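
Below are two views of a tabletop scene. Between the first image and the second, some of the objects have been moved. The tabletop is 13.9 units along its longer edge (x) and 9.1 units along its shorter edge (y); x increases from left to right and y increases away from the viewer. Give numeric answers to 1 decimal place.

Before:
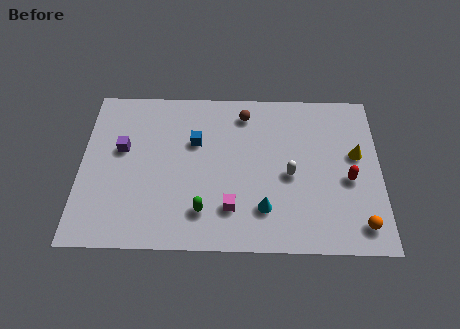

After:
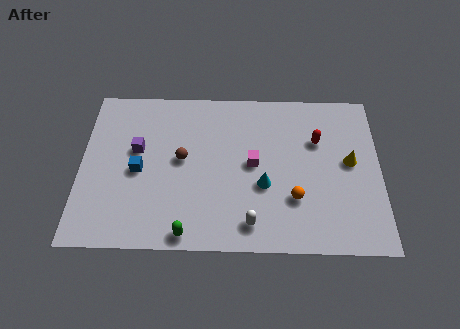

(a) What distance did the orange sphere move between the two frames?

3.3

The orange sphere was near (12.9, 1.4) before and (9.9, 2.8) after, so it travelled √(3.0² + 1.4²) ≈ 3.3 units.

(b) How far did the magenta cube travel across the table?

2.7

From (7.0, 2.2) to (8.0, 4.7), the magenta cube covered √(1.0² + 2.5²) ≈ 2.7 units.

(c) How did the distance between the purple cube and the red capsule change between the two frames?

-2.2

Before: roughly 10.6 units apart; after: 8.4. That's 2.2 units closer together.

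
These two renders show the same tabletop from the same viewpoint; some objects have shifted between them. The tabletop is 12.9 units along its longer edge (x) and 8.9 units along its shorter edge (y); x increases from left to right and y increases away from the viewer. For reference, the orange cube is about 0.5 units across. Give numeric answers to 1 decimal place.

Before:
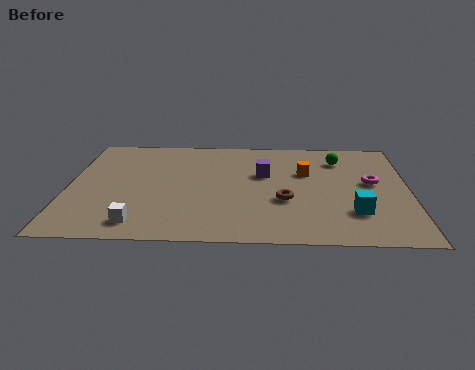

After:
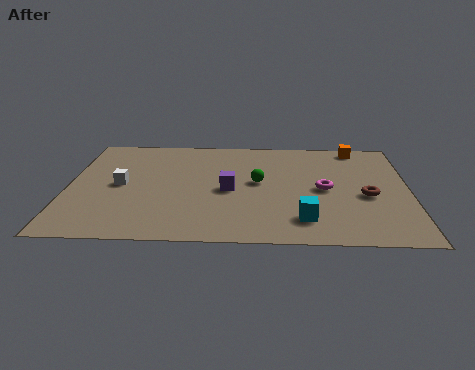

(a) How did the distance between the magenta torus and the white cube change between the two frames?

-1.7

Before: roughly 9.4 units apart; after: 7.7. That's 1.7 units closer together.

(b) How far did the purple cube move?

1.9

The purple cube moved from about (7.4, 5.5) to (6.1, 4.1), a distance of √(1.3² + 1.4²) ≈ 1.9.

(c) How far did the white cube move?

3.2

The white cube was near (2.8, 1.3) before and (2.0, 4.4) after, so it travelled √(0.8² + 3.1²) ≈ 3.2 units.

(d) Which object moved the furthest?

the green sphere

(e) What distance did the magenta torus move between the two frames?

1.9

The magenta torus was near (11.5, 4.9) before and (9.7, 4.3) after, so it travelled √(1.8² + 0.6²) ≈ 1.9 units.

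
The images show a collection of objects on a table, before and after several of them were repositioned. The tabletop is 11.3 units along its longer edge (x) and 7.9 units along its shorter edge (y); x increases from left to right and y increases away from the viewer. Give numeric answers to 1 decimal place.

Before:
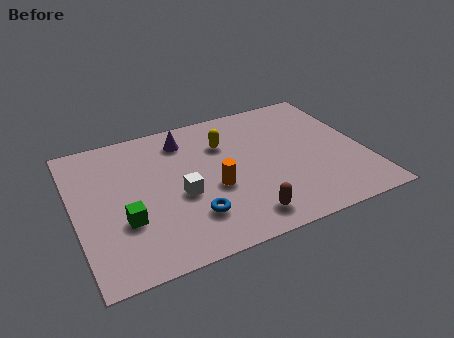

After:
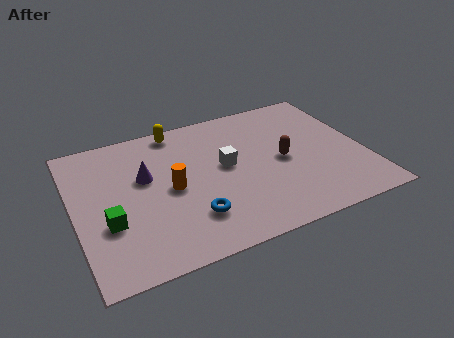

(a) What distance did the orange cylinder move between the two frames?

1.7

The orange cylinder was near (5.3, 3.2) before and (3.7, 3.8) after, so it travelled √(1.6² + 0.6²) ≈ 1.7 units.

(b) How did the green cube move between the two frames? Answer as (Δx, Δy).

(-0.6, 0.1)

From the two frames, the green cube sits at roughly (1.8, 2.7) before and (1.2, 2.8) after.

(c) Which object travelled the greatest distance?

the brown capsule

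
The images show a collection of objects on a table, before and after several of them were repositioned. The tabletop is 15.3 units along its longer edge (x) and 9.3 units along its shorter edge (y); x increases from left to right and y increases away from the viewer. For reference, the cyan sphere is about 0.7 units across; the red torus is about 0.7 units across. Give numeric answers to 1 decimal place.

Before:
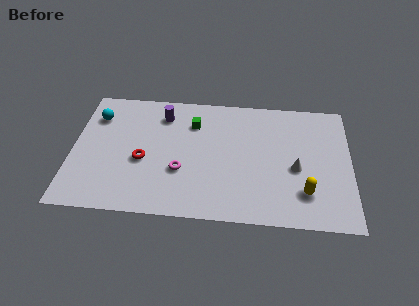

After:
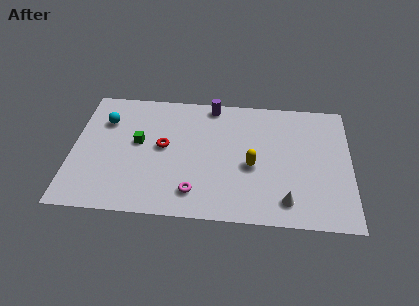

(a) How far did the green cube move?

3.4

From (6.6, 6.9) to (3.6, 5.2), the green cube covered √(3.0² + 1.7²) ≈ 3.4 units.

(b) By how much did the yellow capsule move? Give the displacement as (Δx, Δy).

(-2.9, 1.7)

From the two frames, the yellow capsule sits at roughly (12.8, 2.3) before and (9.9, 4.0) after.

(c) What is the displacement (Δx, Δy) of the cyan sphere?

(0.5, -0.3)

The cyan sphere started near (1.2, 7.0) and ended near (1.7, 6.7).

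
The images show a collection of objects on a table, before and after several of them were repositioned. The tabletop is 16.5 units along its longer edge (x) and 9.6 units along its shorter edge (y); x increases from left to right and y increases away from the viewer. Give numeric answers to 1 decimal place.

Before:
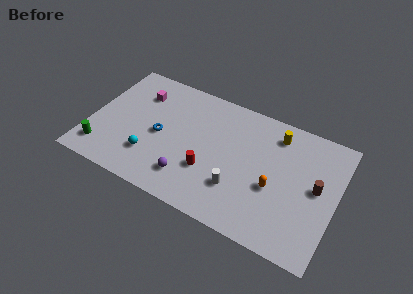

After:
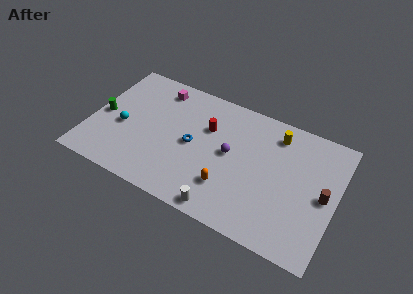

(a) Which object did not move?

the yellow cylinder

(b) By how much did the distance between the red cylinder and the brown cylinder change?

+0.9

Before: roughly 7.3 units apart; after: 8.2. That's 0.9 units further apart.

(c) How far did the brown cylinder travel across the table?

0.6

The brown cylinder was near (15.2, 5.1) before and (15.7, 4.7) after, so it travelled √(0.5² + 0.4²) ≈ 0.6 units.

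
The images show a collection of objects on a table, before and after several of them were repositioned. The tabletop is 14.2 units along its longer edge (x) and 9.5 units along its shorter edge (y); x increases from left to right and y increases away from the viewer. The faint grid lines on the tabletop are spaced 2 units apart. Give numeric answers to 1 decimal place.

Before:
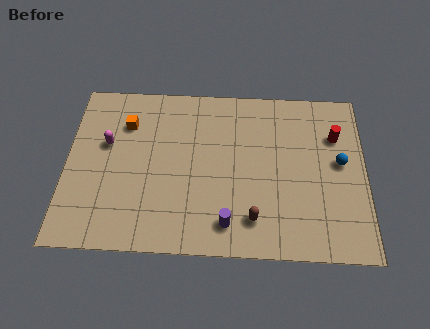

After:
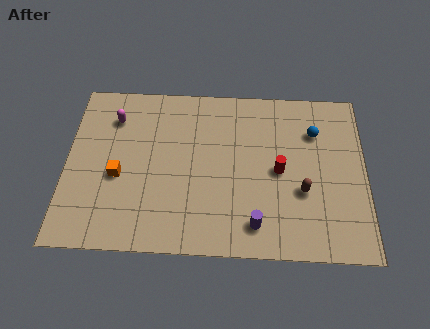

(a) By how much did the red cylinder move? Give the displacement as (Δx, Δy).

(-2.7, -2.1)

The red cylinder started near (12.8, 6.7) and ended near (10.1, 4.6).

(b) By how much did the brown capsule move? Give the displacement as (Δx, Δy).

(2.3, 1.6)

From the two frames, the brown capsule sits at roughly (8.9, 1.9) before and (11.2, 3.5) after.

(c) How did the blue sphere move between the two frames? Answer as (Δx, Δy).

(-1.2, 1.7)

From the two frames, the blue sphere sits at roughly (13.0, 5.2) before and (11.8, 6.9) after.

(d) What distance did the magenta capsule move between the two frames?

1.5

The magenta capsule moved from about (1.9, 5.8) to (2.2, 7.3), a distance of √(0.3² + 1.5²) ≈ 1.5.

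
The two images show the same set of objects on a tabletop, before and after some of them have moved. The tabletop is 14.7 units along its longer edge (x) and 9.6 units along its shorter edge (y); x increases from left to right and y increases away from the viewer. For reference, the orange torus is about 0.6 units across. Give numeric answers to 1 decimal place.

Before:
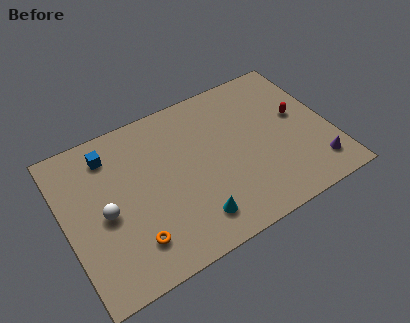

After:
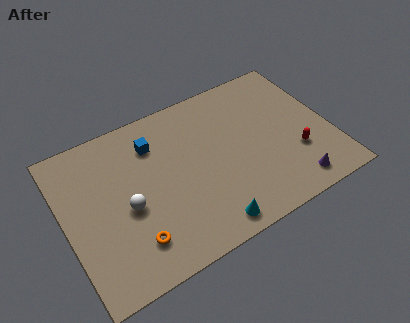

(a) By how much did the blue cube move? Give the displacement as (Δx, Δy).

(2.4, -0.5)

From the two frames, the blue cube sits at roughly (2.8, 7.8) before and (5.2, 7.3) after.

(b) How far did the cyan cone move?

1.0

The cyan cone moved from about (6.6, 1.8) to (7.3, 1.1), a distance of √(0.7² + 0.7²) ≈ 1.0.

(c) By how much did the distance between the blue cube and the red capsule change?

-2.1

Before: roughly 10.6 units apart; after: 8.5. That's 2.1 units closer together.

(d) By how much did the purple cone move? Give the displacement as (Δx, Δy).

(-1.4, -0.5)

The purple cone started near (13.5, 1.8) and ended near (12.1, 1.3).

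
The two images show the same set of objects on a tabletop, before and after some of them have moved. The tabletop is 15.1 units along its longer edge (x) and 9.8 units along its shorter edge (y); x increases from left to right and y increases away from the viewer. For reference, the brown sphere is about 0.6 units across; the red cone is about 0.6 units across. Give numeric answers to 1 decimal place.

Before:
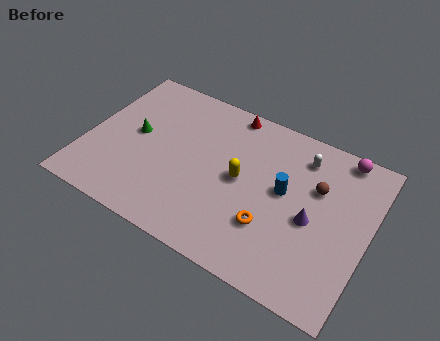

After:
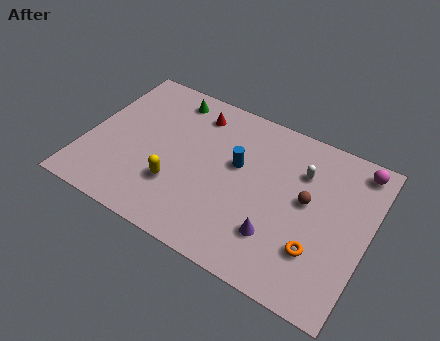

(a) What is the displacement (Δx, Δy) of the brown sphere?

(-0.4, -1.0)

The brown sphere started near (12.2, 6.4) and ended near (11.8, 5.4).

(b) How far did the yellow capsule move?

3.8

From (8.3, 5.0) to (5.1, 3.0), the yellow capsule covered √(3.2² + 2.0²) ≈ 3.8 units.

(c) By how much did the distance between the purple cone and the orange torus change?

-0.3

They were about 2.4 units apart before and 2.1 after — 0.3 units closer together.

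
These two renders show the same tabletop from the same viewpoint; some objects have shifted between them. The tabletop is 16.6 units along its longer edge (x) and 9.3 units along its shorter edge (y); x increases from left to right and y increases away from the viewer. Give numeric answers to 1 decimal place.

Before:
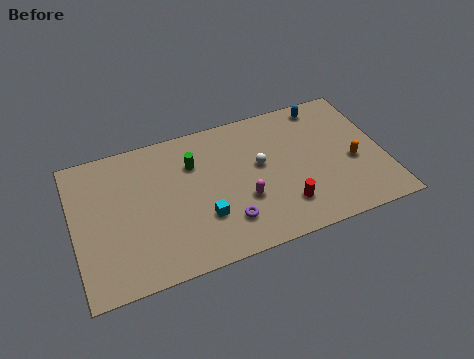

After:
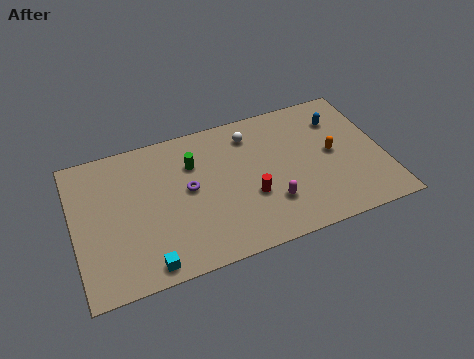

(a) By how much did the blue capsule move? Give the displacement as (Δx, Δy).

(0.7, -1.2)

The blue capsule was at about (13.8, 8.2) and moved to about (14.5, 7.0).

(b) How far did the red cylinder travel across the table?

2.1

From (11.0, 2.2) to (9.3, 3.4), the red cylinder covered √(1.7² + 1.2²) ≈ 2.1 units.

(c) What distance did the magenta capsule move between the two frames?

1.6

The magenta capsule moved from about (8.9, 3.3) to (10.3, 2.6), a distance of √(1.4² + 0.7²) ≈ 1.6.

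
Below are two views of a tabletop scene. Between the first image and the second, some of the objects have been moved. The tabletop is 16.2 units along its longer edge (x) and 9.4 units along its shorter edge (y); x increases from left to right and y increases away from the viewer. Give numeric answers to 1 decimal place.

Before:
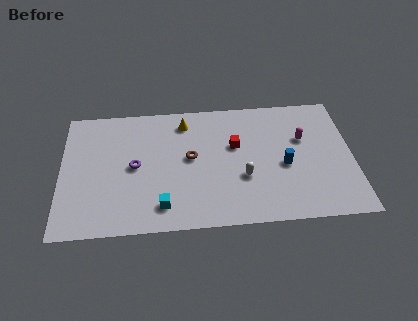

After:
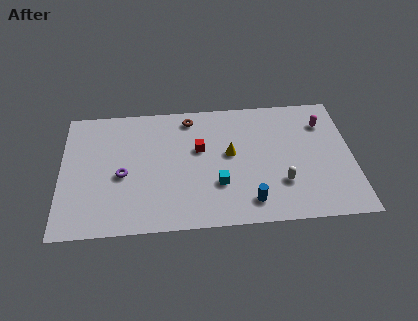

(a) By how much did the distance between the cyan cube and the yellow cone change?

-3.9

Before: roughly 6.2 units apart; after: 2.3. That's 3.9 units closer together.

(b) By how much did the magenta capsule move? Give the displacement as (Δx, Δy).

(1.2, 1.1)

The magenta capsule started near (13.5, 6.0) and ended near (14.7, 7.1).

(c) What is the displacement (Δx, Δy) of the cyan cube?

(3.1, 1.3)

From the two frames, the cyan cube sits at roughly (5.6, 1.7) before and (8.7, 3.0) after.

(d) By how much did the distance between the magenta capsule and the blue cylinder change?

+4.8

The distance was about 2.2 in the first image and 7.0 in the second, so they moved 4.8 units further apart.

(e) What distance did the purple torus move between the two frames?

0.9

The purple torus moved from about (4.1, 4.7) to (3.4, 4.1), a distance of √(0.7² + 0.6²) ≈ 0.9.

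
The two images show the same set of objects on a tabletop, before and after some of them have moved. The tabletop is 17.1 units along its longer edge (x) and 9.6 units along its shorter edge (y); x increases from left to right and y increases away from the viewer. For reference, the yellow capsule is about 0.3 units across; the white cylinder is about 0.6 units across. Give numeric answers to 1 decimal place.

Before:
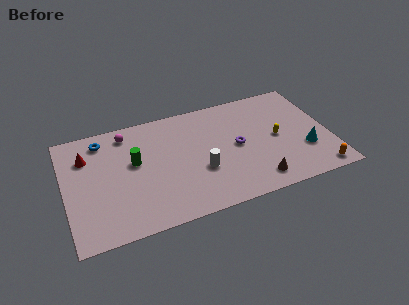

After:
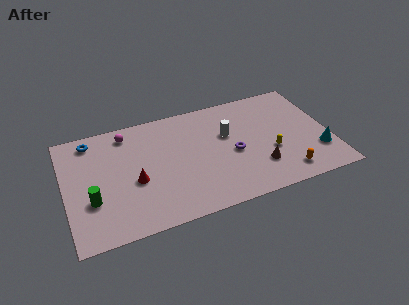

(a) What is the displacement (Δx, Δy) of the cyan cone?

(0.8, -0.4)

The cyan cone started near (15.4, 3.1) and ended near (16.2, 2.7).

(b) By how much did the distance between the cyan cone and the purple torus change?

+1.0

The distance was about 4.6 in the first image and 5.6 in the second, so they moved 1.0 units further apart.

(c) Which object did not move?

the magenta sphere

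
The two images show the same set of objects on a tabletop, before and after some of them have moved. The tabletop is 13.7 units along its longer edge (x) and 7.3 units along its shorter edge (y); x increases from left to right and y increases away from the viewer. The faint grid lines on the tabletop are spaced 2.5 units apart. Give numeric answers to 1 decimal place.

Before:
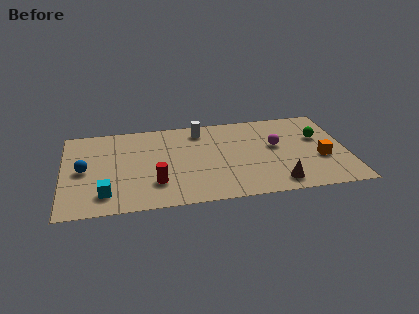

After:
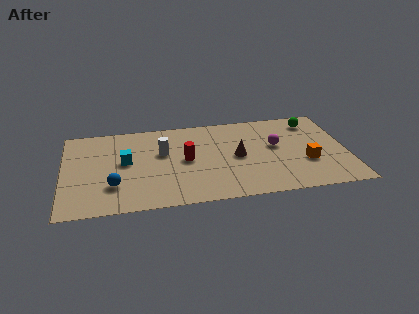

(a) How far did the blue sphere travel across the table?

2.1

The blue sphere moved from about (1.0, 3.6) to (2.4, 2.1), a distance of √(1.4² + 1.5²) ≈ 2.1.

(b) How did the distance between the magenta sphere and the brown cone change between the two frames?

-1.1

They were about 3.1 units apart before and 2.0 after — 1.1 units closer together.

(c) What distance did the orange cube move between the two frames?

0.7

From (12.4, 2.8) to (11.7, 2.6), the orange cube covered √(0.7² + 0.2²) ≈ 0.7 units.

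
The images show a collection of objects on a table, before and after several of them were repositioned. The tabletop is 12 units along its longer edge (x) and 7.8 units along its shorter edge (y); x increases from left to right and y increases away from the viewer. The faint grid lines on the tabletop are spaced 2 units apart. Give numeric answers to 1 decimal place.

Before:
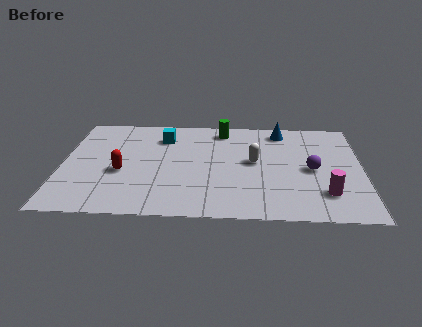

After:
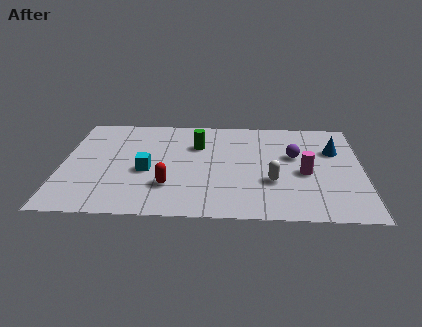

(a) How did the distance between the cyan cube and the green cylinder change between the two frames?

+0.4

They were about 2.5 units apart before and 2.9 after — 0.4 units further apart.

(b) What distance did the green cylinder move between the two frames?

1.6

From (6.4, 6.7) to (5.4, 5.4), the green cylinder covered √(1.0² + 1.3²) ≈ 1.6 units.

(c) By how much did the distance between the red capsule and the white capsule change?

-1.3

The distance was about 5.4 in the first image and 4.1 in the second, so they moved 1.3 units closer together.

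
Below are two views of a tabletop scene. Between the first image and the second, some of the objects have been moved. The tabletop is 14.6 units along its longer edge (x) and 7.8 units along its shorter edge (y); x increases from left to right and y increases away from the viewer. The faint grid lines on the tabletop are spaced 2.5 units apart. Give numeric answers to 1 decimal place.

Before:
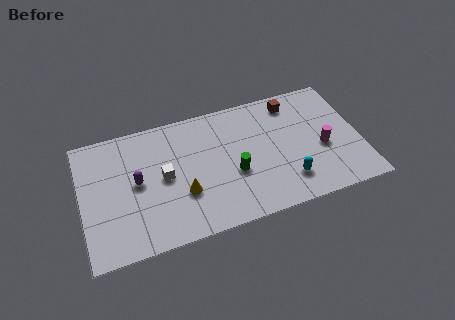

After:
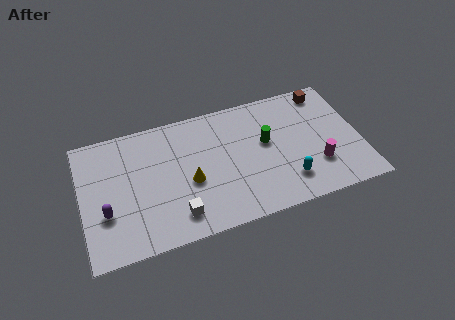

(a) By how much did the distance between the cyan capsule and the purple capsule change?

+1.4

They were about 8.0 units apart before and 9.4 after — 1.4 units further apart.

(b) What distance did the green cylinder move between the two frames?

2.3

The green cylinder moved from about (7.9, 3.1) to (9.7, 4.5), a distance of √(1.8² + 1.4²) ≈ 2.3.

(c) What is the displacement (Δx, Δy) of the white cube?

(0.5, -2.5)

The white cube was at about (4.3, 4.0) and moved to about (4.8, 1.5).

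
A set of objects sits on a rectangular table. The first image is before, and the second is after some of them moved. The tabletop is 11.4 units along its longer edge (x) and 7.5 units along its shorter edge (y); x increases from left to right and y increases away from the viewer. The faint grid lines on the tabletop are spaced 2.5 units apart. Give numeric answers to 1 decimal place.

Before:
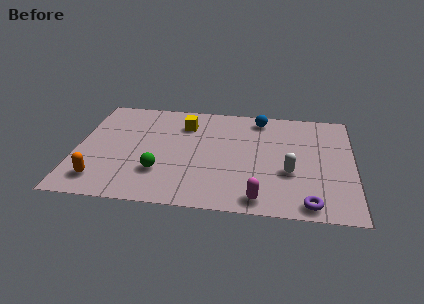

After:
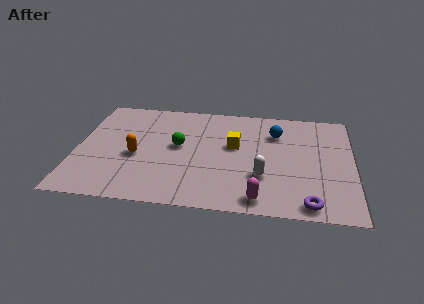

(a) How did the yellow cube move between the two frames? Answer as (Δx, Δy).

(2.1, -1.3)

The yellow cube was at about (4.4, 5.7) and moved to about (6.5, 4.4).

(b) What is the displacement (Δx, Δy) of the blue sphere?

(0.7, -1.0)

From the two frames, the blue sphere sits at roughly (7.5, 6.5) before and (8.2, 5.5) after.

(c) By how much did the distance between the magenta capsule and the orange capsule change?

-0.9

They were about 6.5 units apart before and 5.6 after — 0.9 units closer together.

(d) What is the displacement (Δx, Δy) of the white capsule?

(-1.1, -0.4)

The white capsule started near (8.8, 2.8) and ended near (7.7, 2.4).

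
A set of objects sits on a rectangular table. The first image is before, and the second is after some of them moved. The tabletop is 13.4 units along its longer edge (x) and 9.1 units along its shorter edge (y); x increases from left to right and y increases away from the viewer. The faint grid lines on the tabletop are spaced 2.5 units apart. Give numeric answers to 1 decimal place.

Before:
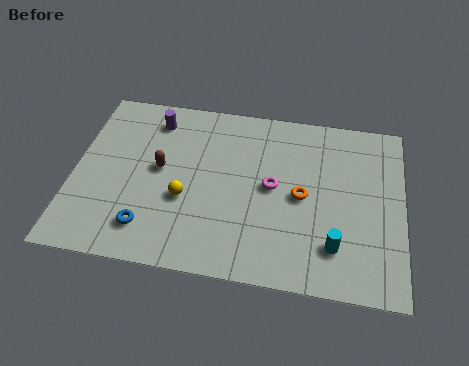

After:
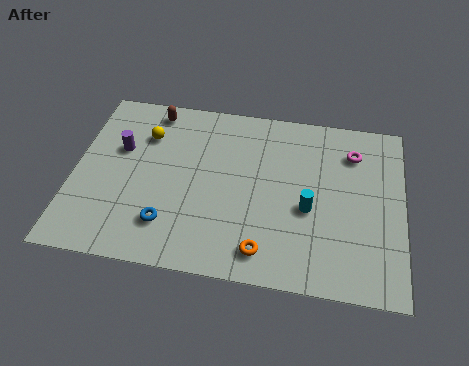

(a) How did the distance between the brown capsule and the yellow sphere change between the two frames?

-0.4

They were about 1.8 units apart before and 1.4 after — 0.4 units closer together.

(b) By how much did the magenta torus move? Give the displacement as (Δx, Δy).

(3.2, 2.3)

The magenta torus was at about (8.1, 4.7) and moved to about (11.3, 7.0).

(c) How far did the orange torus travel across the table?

3.3

From (9.3, 4.4) to (7.9, 1.4), the orange torus covered √(1.4² + 3.0²) ≈ 3.3 units.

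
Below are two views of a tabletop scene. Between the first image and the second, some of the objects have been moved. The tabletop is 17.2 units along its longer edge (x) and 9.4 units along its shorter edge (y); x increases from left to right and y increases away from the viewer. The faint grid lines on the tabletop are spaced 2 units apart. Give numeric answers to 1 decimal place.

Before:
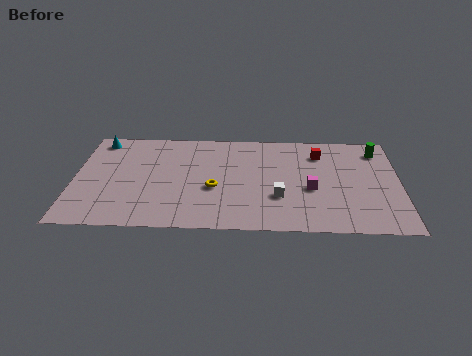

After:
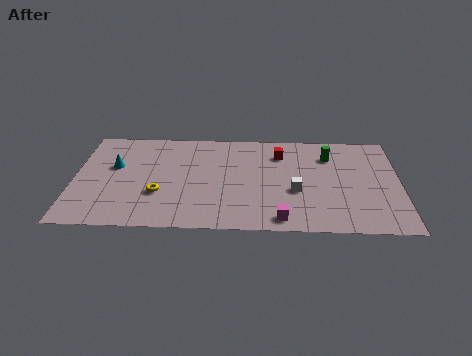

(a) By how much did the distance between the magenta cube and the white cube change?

+0.8

The distance was about 1.9 in the first image and 2.7 in the second, so they moved 0.8 units further apart.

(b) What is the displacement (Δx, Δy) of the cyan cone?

(0.9, -2.5)

The cyan cone was at about (1.2, 8.2) and moved to about (2.1, 5.7).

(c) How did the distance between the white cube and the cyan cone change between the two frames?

-1.1

Before: roughly 10.9 units apart; after: 9.8. That's 1.1 units closer together.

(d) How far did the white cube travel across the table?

1.1

From (10.8, 3.1) to (11.7, 3.7), the white cube covered √(0.9² + 0.6²) ≈ 1.1 units.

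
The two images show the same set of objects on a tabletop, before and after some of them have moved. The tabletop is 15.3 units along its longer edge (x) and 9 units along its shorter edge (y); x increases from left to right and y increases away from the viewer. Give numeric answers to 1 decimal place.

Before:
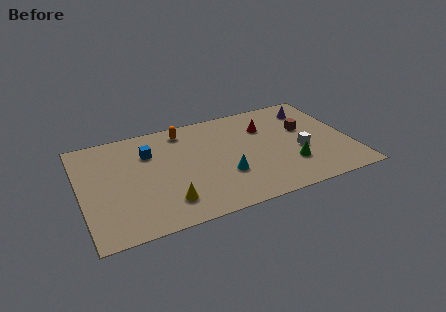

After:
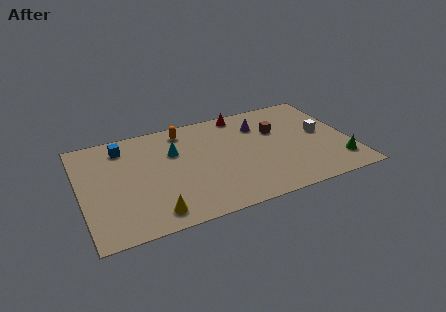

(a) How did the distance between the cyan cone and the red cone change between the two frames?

+0.3

Before: roughly 4.3 units apart; after: 4.6. That's 0.3 units further apart.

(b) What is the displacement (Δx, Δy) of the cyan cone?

(-2.6, 3.0)

The cyan cone started near (8.0, 3.0) and ended near (5.4, 6.0).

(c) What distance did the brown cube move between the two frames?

1.6

The brown cube moved from about (12.9, 5.5) to (11.3, 5.9), a distance of √(1.6² + 0.4²) ≈ 1.6.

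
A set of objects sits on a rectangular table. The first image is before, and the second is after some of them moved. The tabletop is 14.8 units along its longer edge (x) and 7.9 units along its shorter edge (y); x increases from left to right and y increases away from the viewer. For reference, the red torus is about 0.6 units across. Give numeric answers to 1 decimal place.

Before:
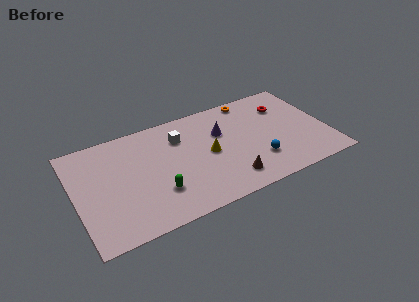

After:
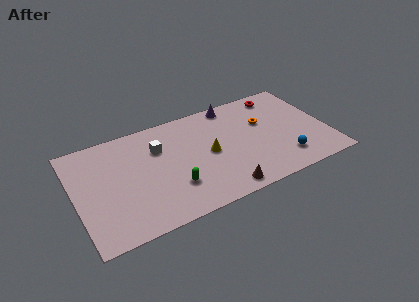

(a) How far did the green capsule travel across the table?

0.9

The green capsule was near (4.6, 2.3) before and (5.5, 2.3) after, so it travelled √(0.9² + 0.0²) ≈ 0.9 units.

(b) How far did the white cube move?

1.3

The white cube was near (6.3, 5.8) before and (5.0, 5.5) after, so it travelled √(1.3² + 0.3²) ≈ 1.3 units.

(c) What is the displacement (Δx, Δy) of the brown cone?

(-0.5, -0.6)

From the two frames, the brown cone sits at roughly (8.7, 1.5) before and (8.2, 0.9) after.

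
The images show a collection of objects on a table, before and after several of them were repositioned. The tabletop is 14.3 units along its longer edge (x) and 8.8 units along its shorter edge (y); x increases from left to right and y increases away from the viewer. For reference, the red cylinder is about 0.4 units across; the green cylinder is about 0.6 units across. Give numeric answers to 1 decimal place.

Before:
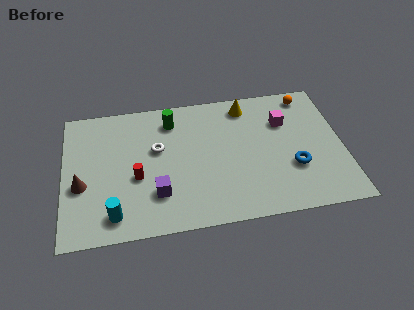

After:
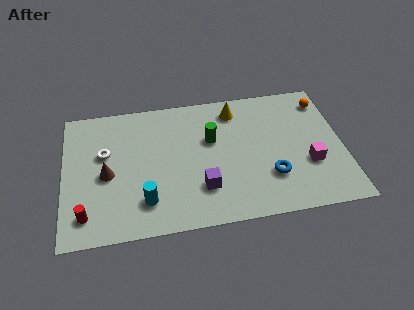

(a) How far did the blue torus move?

1.3

The blue torus moved from about (11.7, 3.0) to (10.5, 2.6), a distance of √(1.2² + 0.4²) ≈ 1.3.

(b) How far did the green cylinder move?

2.6

From (5.6, 7.1) to (7.6, 5.5), the green cylinder covered √(2.0² + 1.6²) ≈ 2.6 units.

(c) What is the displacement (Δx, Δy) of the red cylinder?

(-2.6, -2.0)

The red cylinder was at about (3.7, 3.6) and moved to about (1.1, 1.6).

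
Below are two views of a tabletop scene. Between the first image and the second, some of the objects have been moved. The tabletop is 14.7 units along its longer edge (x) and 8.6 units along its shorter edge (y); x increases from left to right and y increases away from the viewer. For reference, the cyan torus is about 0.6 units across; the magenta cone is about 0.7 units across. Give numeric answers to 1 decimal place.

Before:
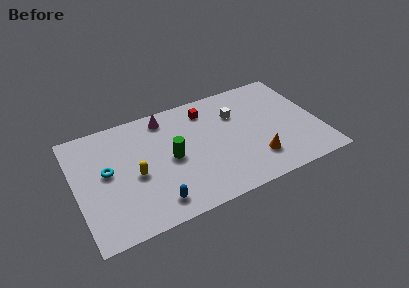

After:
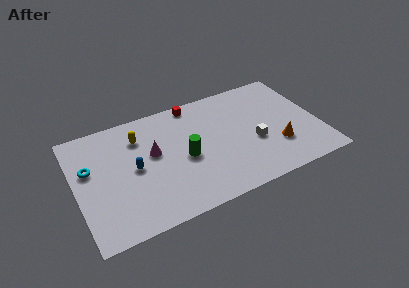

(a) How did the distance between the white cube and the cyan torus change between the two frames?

+1.9

Before: roughly 8.1 units apart; after: 10.0. That's 1.9 units further apart.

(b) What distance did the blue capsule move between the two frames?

3.0

The blue capsule was near (4.4, 1.4) before and (3.5, 4.3) after, so it travelled √(0.9² + 2.9²) ≈ 3.0 units.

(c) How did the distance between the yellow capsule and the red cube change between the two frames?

-2.0

They were about 5.7 units apart before and 3.7 after — 2.0 units closer together.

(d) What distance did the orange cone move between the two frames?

1.5

The orange cone moved from about (10.6, 2.1) to (12.0, 2.6), a distance of √(1.4² + 0.5²) ≈ 1.5.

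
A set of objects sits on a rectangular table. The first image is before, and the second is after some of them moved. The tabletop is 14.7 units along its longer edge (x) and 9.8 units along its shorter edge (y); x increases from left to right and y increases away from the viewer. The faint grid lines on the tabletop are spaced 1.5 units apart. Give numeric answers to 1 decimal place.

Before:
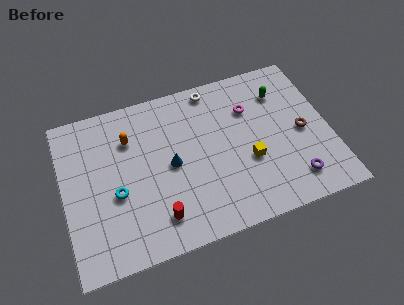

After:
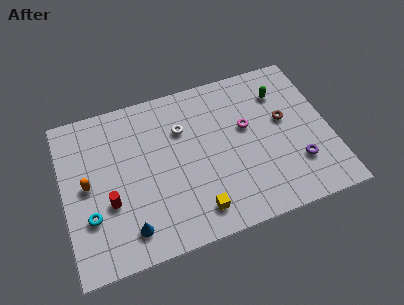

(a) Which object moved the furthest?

the blue cone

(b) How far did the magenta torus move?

1.1

From (10.5, 6.9) to (10.2, 5.8), the magenta torus covered √(0.3² + 1.1²) ≈ 1.1 units.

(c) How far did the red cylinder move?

3.0

The red cylinder was near (4.9, 1.9) before and (2.4, 3.6) after, so it travelled √(2.5² + 1.7²) ≈ 3.0 units.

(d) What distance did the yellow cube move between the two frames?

3.7

From (10.1, 3.7) to (7.0, 1.6), the yellow cube covered √(3.1² + 2.1²) ≈ 3.7 units.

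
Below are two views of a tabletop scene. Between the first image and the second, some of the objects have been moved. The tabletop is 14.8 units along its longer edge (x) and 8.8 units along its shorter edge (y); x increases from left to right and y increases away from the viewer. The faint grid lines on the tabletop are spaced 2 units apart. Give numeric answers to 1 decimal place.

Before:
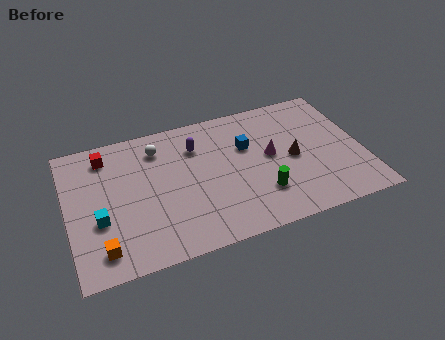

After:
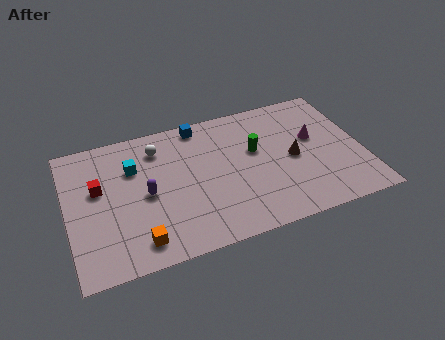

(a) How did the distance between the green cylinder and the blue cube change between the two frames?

+0.4

The distance was about 3.3 in the first image and 3.7 in the second, so they moved 0.4 units further apart.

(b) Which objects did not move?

the brown cone and the white sphere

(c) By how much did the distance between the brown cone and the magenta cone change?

+0.4

They were about 1.2 units apart before and 1.6 after — 0.4 units further apart.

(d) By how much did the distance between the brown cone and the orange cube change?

-1.7

They were about 10.2 units apart before and 8.5 after — 1.7 units closer together.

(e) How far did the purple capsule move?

3.5

The purple capsule moved from about (6.6, 6.5) to (3.9, 4.2), a distance of √(2.7² + 2.3²) ≈ 3.5.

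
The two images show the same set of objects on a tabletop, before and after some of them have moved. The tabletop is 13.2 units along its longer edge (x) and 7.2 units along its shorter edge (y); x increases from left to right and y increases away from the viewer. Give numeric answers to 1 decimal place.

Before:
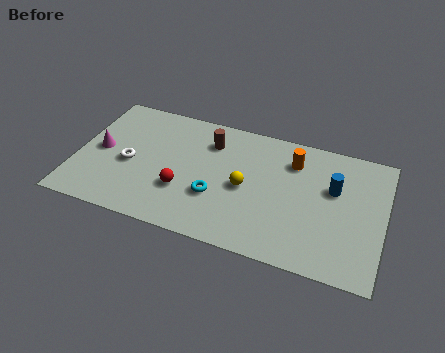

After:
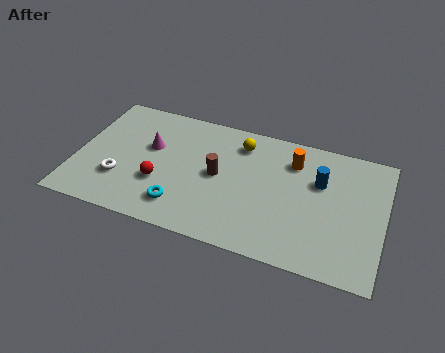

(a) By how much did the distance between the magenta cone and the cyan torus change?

-1.9

The distance was about 5.2 in the first image and 3.3 in the second, so they moved 1.9 units closer together.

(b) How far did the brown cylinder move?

1.9

The brown cylinder was near (5.6, 5.5) before and (6.1, 3.7) after, so it travelled √(0.5² + 1.8²) ≈ 1.9 units.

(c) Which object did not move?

the orange cylinder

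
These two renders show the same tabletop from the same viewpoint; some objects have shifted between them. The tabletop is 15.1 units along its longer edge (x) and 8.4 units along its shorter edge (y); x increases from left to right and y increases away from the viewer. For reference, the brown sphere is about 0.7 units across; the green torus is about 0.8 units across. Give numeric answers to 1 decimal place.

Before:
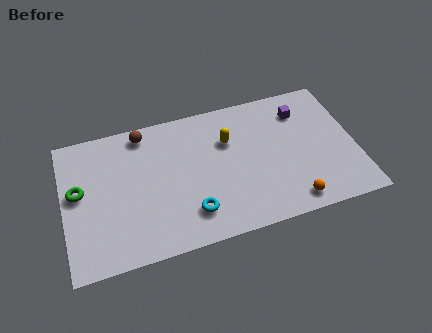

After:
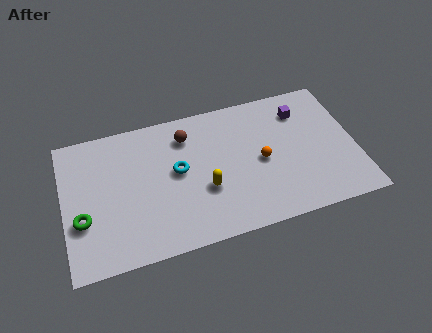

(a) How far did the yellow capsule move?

3.0

The yellow capsule was near (8.6, 5.7) before and (7.2, 3.1) after, so it travelled √(1.4² + 2.6²) ≈ 3.0 units.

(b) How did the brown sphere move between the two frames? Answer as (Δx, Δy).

(2.2, -0.8)

The brown sphere started near (4.3, 7.4) and ended near (6.5, 6.6).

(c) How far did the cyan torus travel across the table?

2.7

The cyan torus moved from about (6.4, 1.9) to (5.9, 4.6), a distance of √(0.5² + 2.7²) ≈ 2.7.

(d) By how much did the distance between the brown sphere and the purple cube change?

-2.2

They were about 8.2 units apart before and 6.0 after — 2.2 units closer together.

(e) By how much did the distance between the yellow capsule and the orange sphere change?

-2.3

They were about 5.4 units apart before and 3.1 after — 2.3 units closer together.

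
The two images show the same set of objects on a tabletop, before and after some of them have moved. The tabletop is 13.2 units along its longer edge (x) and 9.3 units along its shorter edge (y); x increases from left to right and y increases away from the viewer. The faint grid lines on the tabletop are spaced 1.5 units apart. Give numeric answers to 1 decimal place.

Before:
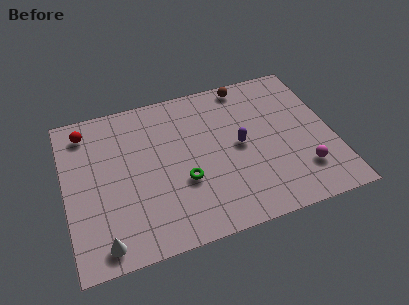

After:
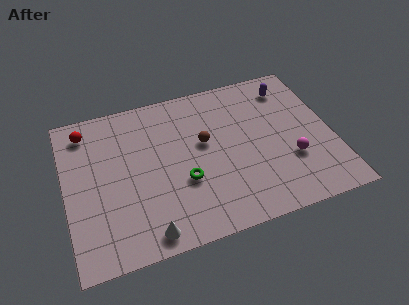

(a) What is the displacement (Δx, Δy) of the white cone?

(2.1, -0.1)

The white cone was at about (1.6, 1.1) and moved to about (3.7, 1.0).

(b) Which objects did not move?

the red sphere and the green torus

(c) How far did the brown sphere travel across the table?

3.8

From (9.3, 8.4) to (6.9, 5.4), the brown sphere covered √(2.4² + 3.0²) ≈ 3.8 units.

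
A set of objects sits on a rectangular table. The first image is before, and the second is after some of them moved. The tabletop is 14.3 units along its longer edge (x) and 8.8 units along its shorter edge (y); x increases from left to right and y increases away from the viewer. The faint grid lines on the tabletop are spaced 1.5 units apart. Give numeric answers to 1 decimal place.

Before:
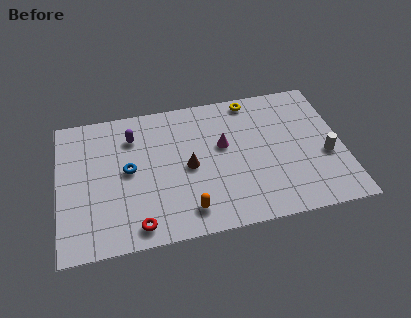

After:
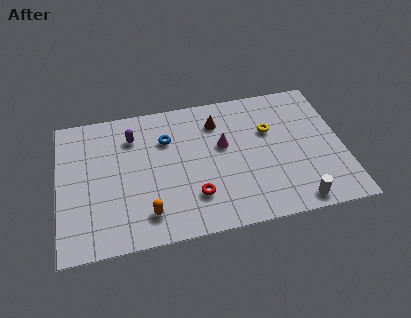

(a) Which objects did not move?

the magenta cone and the purple capsule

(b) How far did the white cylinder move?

3.1

The white cylinder was near (13.4, 3.5) before and (11.7, 0.9) after, so it travelled √(1.7² + 2.6²) ≈ 3.1 units.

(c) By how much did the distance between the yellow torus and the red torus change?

-3.9

The distance was about 9.1 in the first image and 5.2 in the second, so they moved 3.9 units closer together.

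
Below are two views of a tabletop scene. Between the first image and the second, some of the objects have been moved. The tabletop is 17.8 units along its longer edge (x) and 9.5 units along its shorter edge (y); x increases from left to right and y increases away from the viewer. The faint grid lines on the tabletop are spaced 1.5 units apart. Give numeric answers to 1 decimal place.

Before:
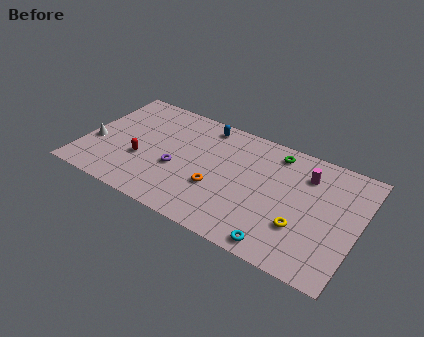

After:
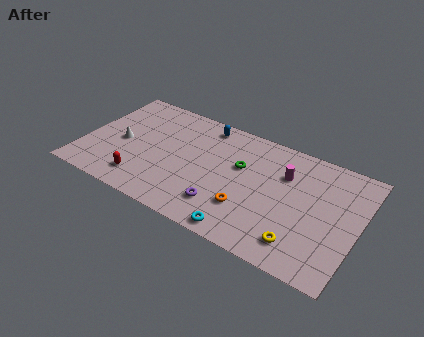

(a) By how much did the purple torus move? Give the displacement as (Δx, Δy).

(3.3, -1.6)

The purple torus started near (6.2, 3.8) and ended near (9.5, 2.2).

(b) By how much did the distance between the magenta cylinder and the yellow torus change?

+0.9

Before: roughly 4.2 units apart; after: 5.1. That's 0.9 units further apart.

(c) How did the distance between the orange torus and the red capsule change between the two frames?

+1.9

Before: roughly 5.0 units apart; after: 6.9. That's 1.9 units further apart.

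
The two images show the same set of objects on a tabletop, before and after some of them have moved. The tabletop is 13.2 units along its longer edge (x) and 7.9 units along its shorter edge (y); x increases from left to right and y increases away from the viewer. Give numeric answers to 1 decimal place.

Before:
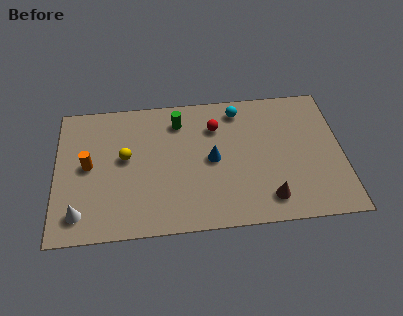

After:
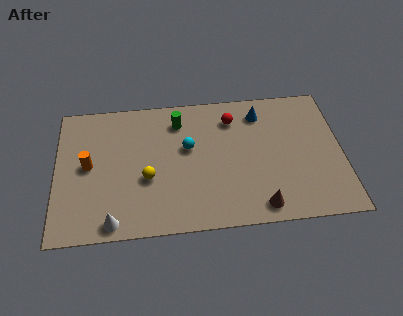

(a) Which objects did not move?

the orange cylinder and the green cylinder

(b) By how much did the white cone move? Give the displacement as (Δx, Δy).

(1.5, -0.6)

From the two frames, the white cone sits at roughly (1.1, 1.4) before and (2.6, 0.8) after.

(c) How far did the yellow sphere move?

1.6

The yellow sphere was near (3.2, 4.4) before and (4.2, 3.1) after, so it travelled √(1.0² + 1.3²) ≈ 1.6 units.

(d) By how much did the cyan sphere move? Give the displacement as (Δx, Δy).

(-2.4, -2.0)

The cyan sphere started near (8.5, 6.7) and ended near (6.1, 4.7).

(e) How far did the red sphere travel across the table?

0.9

The red sphere moved from about (7.4, 5.8) to (8.2, 6.2), a distance of √(0.8² + 0.4²) ≈ 0.9.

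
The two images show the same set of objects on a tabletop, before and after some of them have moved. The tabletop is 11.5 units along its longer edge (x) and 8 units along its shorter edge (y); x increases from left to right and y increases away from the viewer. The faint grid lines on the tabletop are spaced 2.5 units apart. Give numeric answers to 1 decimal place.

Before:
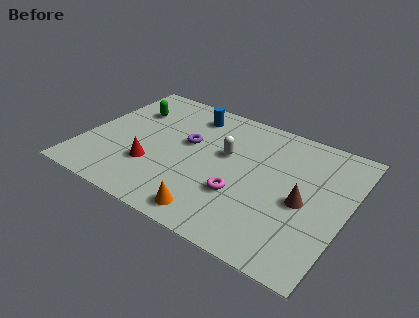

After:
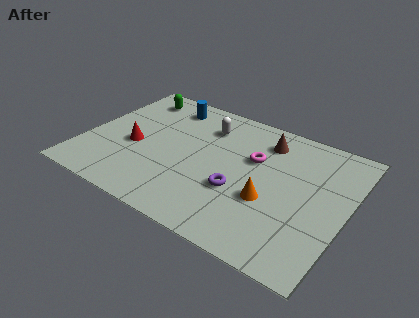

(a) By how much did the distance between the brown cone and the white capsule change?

-1.2

They were about 3.8 units apart before and 2.6 after — 1.2 units closer together.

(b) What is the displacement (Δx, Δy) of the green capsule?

(0.0, 1.0)

From the two frames, the green capsule sits at roughly (1.6, 5.7) before and (1.6, 6.7) after.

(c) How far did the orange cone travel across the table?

2.9

From (6.2, 1.0) to (8.3, 3.0), the orange cone covered √(2.1² + 2.0²) ≈ 2.9 units.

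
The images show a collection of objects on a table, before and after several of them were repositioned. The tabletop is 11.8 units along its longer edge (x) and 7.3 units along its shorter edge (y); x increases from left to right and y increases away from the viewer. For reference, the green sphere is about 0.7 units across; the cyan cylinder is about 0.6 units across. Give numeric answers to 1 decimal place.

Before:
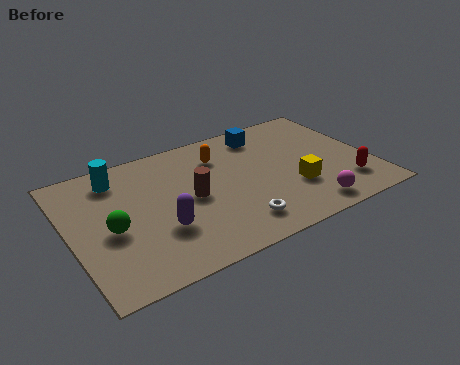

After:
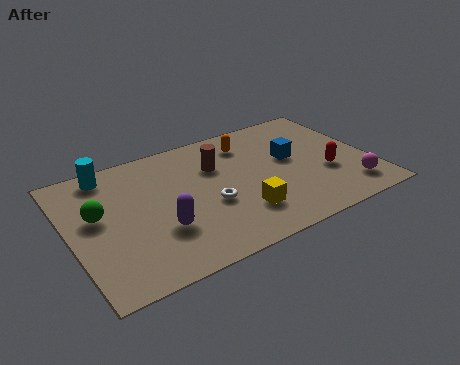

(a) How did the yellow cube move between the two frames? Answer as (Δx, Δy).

(-2.2, -0.5)

The yellow cube was at about (8.6, 2.4) and moved to about (6.4, 1.9).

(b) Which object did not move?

the purple capsule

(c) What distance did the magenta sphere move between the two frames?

1.8

The magenta sphere was near (8.9, 1.0) before and (10.7, 1.4) after, so it travelled √(1.8² + 0.4²) ≈ 1.8 units.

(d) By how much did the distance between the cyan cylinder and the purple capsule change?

+0.5

The distance was about 3.8 in the first image and 4.3 in the second, so they moved 0.5 units further apart.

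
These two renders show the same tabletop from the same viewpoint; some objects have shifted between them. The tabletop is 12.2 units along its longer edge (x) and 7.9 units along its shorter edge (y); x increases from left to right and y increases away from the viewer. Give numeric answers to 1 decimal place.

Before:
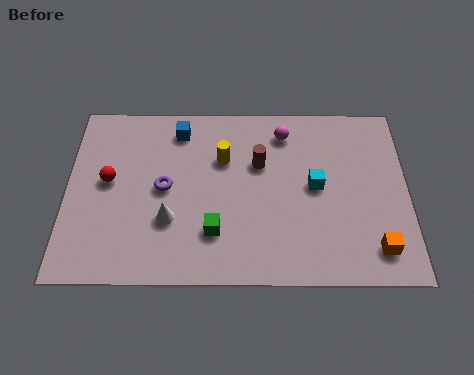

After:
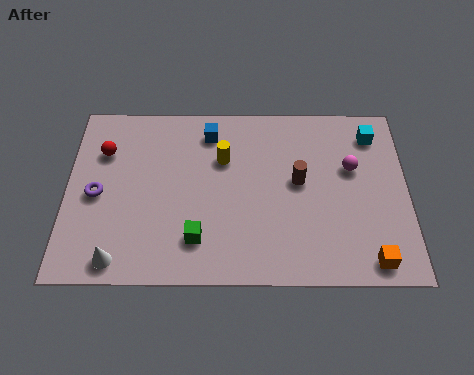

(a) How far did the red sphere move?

1.3

The red sphere was near (1.5, 4.3) before and (1.3, 5.6) after, so it travelled √(0.2² + 1.3²) ≈ 1.3 units.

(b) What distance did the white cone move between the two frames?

2.5

The white cone moved from about (3.7, 2.6) to (1.9, 0.9), a distance of √(1.8² + 1.7²) ≈ 2.5.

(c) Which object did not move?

the yellow cylinder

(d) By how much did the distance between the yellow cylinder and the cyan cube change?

+2.0

They were about 3.5 units apart before and 5.5 after — 2.0 units further apart.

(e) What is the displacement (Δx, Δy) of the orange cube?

(-0.2, -0.5)

The orange cube was at about (11.0, 1.4) and moved to about (10.8, 0.9).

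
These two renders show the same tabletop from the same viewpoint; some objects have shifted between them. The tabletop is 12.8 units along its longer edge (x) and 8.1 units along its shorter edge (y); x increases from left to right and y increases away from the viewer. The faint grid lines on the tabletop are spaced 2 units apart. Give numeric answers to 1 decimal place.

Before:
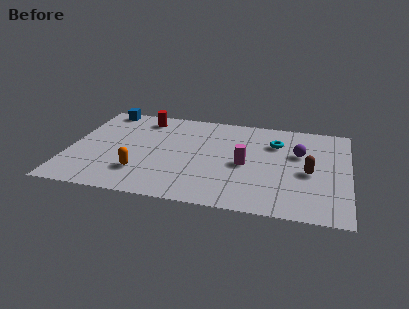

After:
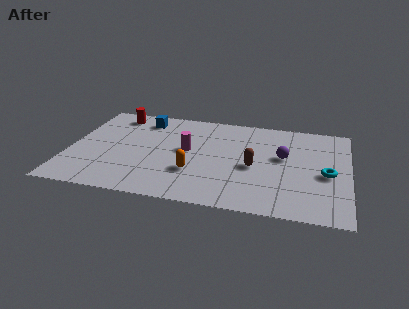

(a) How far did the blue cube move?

2.0

The blue cube moved from about (1.3, 7.3) to (3.2, 6.7), a distance of √(1.9² + 0.6²) ≈ 2.0.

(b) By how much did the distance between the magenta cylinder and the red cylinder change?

-1.5

Before: roughly 5.8 units apart; after: 4.3. That's 1.5 units closer together.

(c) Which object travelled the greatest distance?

the cyan torus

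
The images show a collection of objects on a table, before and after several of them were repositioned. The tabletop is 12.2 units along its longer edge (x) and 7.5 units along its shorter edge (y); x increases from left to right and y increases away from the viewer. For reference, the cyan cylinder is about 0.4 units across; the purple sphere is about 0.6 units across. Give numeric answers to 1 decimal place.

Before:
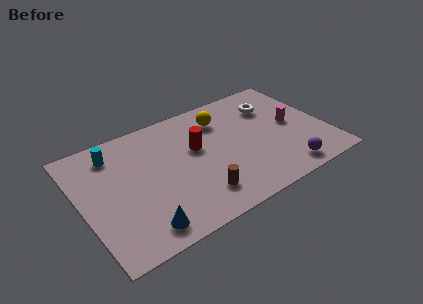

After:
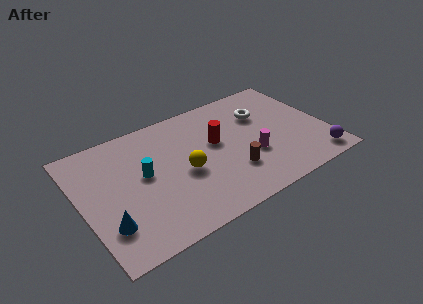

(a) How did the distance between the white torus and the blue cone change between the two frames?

+0.3

Before: roughly 8.6 units apart; after: 8.9. That's 0.3 units further apart.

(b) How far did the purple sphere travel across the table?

1.6

From (9.7, 1.0) to (11.3, 1.0), the purple sphere covered √(1.6² + 0.0²) ≈ 1.6 units.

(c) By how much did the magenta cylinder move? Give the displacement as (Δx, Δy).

(-2.3, -1.1)

From the two frames, the magenta cylinder sits at roughly (10.6, 3.8) before and (8.3, 2.7) after.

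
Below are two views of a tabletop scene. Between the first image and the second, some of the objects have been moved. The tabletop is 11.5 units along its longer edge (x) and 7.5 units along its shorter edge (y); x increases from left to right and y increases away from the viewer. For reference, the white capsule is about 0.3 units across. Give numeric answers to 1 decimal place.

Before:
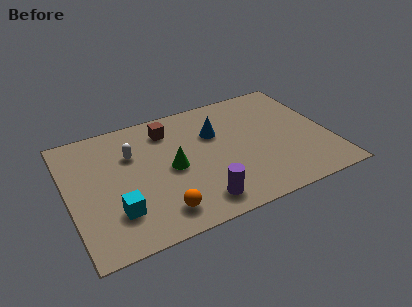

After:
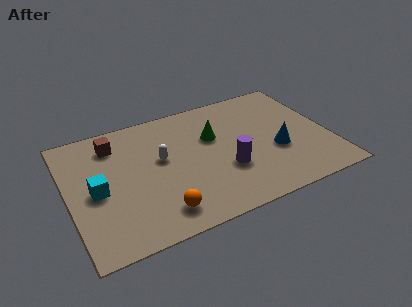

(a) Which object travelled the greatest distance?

the blue cone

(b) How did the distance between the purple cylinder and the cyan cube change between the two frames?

+2.1

They were about 3.6 units apart before and 5.7 after — 2.1 units further apart.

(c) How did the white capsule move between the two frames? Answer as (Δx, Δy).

(1.2, -0.8)

The white capsule started near (2.9, 5.1) and ended near (4.1, 4.3).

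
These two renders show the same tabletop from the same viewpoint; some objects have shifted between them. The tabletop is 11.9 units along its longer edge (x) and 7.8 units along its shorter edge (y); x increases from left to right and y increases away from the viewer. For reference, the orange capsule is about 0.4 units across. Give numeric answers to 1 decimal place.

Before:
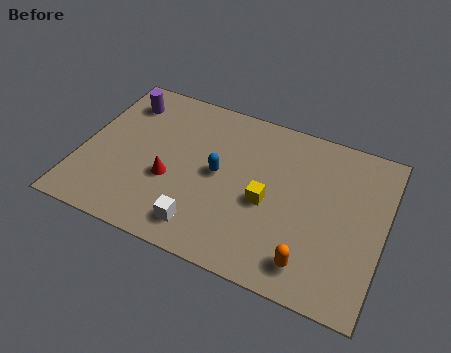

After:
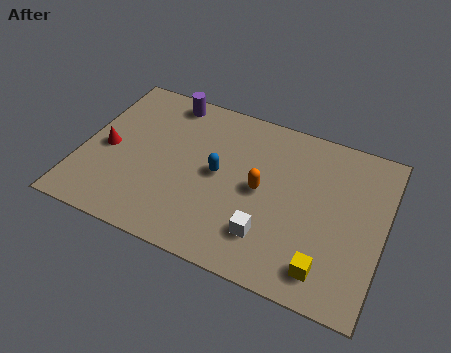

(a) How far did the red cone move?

2.7

From (3.6, 3.0) to (1.0, 3.6), the red cone covered √(2.6² + 0.6²) ≈ 2.7 units.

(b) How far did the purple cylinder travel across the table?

1.8

From (1.3, 6.2) to (3.0, 6.9), the purple cylinder covered √(1.7² + 0.7²) ≈ 1.8 units.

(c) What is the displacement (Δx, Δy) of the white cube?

(2.5, 0.6)

From the two frames, the white cube sits at roughly (5.1, 1.3) before and (7.6, 1.9) after.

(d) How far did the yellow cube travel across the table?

3.3

The yellow cube moved from about (7.4, 3.4) to (9.9, 1.3), a distance of √(2.5² + 2.1²) ≈ 3.3.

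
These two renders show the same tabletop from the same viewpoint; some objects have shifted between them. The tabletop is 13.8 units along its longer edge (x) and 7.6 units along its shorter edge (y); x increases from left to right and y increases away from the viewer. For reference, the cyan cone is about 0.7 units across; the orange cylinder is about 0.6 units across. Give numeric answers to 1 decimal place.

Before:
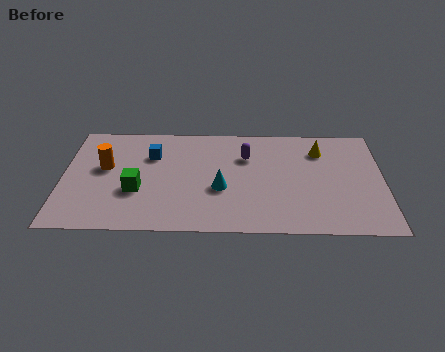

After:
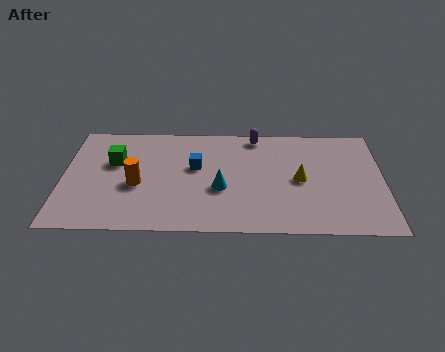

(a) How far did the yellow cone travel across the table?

2.3

From (11.1, 5.8) to (10.2, 3.7), the yellow cone covered √(0.9² + 2.1²) ≈ 2.3 units.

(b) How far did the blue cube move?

2.1

From (3.8, 5.3) to (5.7, 4.5), the blue cube covered √(1.9² + 0.8²) ≈ 2.1 units.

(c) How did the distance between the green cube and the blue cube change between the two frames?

+0.9

They were about 2.6 units apart before and 3.5 after — 0.9 units further apart.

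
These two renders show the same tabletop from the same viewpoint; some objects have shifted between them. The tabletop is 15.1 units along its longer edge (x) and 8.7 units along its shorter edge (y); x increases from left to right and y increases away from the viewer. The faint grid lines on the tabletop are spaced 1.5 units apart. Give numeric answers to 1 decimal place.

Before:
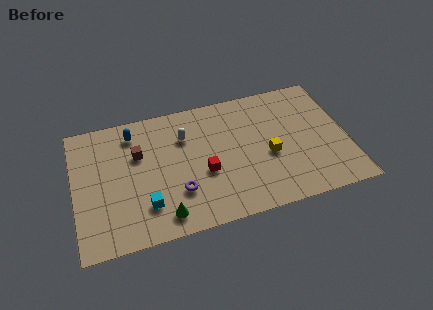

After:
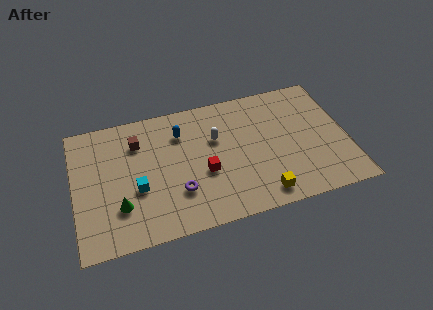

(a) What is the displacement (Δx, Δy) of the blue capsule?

(2.6, -0.7)

The blue capsule was at about (3.4, 7.2) and moved to about (6.0, 6.5).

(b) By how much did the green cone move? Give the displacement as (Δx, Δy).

(-2.3, 1.2)

The green cone was at about (4.7, 1.3) and moved to about (2.4, 2.5).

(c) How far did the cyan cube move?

1.3

The cyan cube moved from about (3.8, 2.2) to (3.4, 3.4), a distance of √(0.4² + 1.2²) ≈ 1.3.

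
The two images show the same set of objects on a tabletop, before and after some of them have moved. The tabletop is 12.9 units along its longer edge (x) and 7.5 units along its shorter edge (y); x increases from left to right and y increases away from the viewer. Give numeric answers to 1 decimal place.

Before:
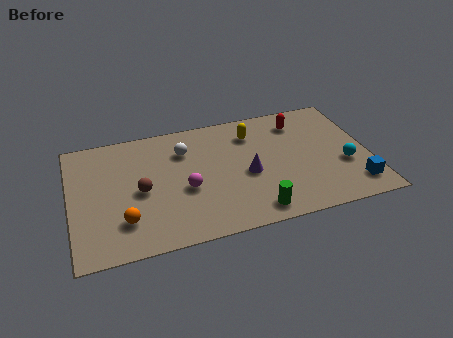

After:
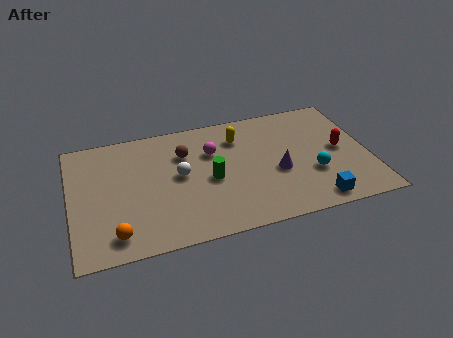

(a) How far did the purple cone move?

1.3

From (7.6, 3.3) to (8.9, 3.1), the purple cone covered √(1.3² + 0.2²) ≈ 1.3 units.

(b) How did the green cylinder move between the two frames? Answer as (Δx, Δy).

(-1.7, 2.4)

The green cylinder started near (7.7, 1.0) and ended near (6.0, 3.4).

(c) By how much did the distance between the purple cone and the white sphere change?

+0.9

They were about 3.4 units apart before and 4.3 after — 0.9 units further apart.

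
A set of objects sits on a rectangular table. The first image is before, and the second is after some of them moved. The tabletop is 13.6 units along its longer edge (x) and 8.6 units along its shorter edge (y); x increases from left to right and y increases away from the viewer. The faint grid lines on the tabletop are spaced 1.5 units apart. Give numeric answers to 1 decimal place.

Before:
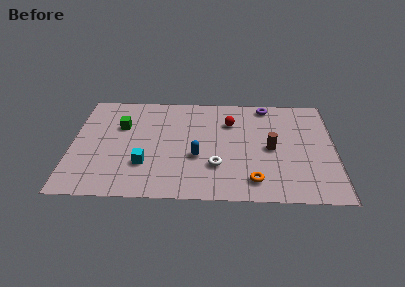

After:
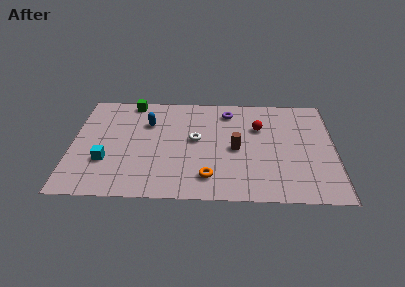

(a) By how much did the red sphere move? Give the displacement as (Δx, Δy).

(1.5, -0.4)

From the two frames, the red sphere sits at roughly (8.2, 6.2) before and (9.7, 5.8) after.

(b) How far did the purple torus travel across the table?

2.1

From (10.1, 7.7) to (8.1, 7.1), the purple torus covered √(2.0² + 0.6²) ≈ 2.1 units.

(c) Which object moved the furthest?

the blue capsule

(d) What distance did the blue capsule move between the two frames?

3.7

From (6.5, 3.3) to (3.9, 6.0), the blue capsule covered √(2.6² + 2.7²) ≈ 3.7 units.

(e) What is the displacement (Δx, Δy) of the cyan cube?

(-2.0, 0.2)

The cyan cube started near (3.8, 2.6) and ended near (1.8, 2.8).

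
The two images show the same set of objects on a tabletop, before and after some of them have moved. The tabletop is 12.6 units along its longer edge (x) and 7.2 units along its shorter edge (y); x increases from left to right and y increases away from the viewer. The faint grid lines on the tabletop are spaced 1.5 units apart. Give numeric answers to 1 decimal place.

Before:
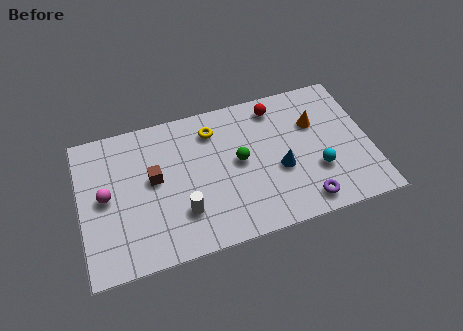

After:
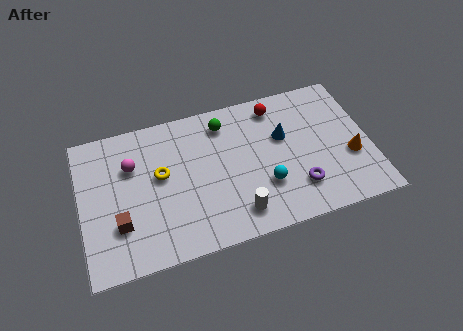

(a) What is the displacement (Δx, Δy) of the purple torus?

(-0.2, 0.8)

The purple torus was at about (9.5, 1.0) and moved to about (9.3, 1.8).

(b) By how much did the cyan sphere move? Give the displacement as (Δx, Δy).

(-2.3, -0.1)

The cyan sphere started near (10.2, 2.4) and ended near (7.9, 2.3).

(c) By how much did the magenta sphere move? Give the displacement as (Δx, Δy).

(1.2, 1.2)

From the two frames, the magenta sphere sits at roughly (1.1, 3.7) before and (2.3, 4.9) after.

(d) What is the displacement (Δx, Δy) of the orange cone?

(1.4, -2.1)

The orange cone was at about (10.3, 4.8) and moved to about (11.7, 2.7).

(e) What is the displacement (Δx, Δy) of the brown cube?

(-1.6, -1.8)

The brown cube was at about (3.2, 4.0) and moved to about (1.6, 2.2).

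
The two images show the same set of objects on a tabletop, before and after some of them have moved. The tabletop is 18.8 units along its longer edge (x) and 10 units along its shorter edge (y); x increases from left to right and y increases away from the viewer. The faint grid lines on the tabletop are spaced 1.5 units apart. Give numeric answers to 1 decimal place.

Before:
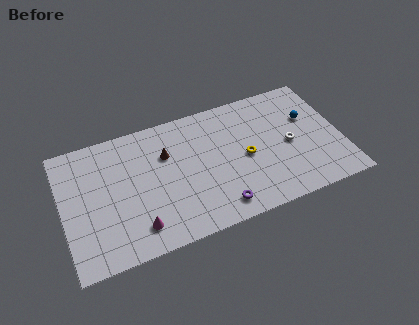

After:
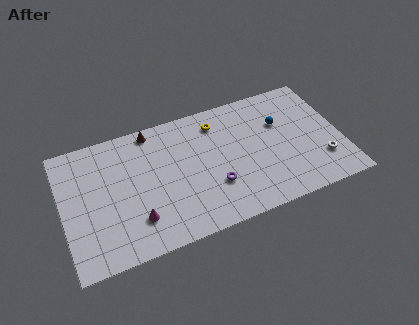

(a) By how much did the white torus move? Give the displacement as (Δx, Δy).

(2.0, -2.0)

The white torus was at about (15.3, 4.7) and moved to about (17.3, 2.7).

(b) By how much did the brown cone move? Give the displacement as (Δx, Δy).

(-0.8, 2.2)

From the two frames, the brown cone sits at roughly (7.1, 6.8) before and (6.3, 9.0) after.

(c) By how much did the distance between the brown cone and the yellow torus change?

-1.1

Before: roughly 5.6 units apart; after: 4.5. That's 1.1 units closer together.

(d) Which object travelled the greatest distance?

the yellow torus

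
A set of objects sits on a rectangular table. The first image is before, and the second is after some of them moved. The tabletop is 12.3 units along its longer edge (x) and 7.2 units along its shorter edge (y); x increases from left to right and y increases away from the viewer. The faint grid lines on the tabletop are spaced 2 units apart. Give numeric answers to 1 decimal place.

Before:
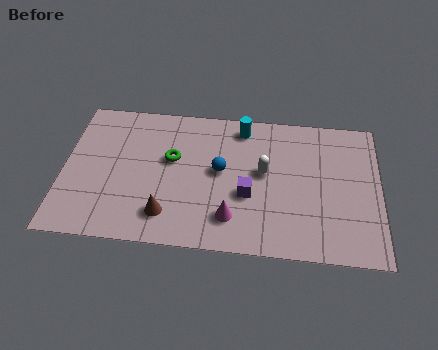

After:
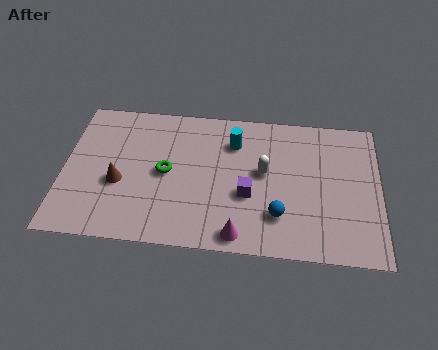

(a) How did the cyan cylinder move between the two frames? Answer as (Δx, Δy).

(-0.3, -0.8)

The cyan cylinder was at about (6.9, 6.2) and moved to about (6.6, 5.4).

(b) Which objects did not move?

the white capsule and the purple cube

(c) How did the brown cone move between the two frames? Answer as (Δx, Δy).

(-1.9, 1.4)

From the two frames, the brown cone sits at roughly (4.1, 1.5) before and (2.2, 2.9) after.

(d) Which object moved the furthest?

the blue sphere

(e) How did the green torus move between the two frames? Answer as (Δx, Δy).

(-0.2, -0.7)

The green torus was at about (4.2, 4.3) and moved to about (4.0, 3.6).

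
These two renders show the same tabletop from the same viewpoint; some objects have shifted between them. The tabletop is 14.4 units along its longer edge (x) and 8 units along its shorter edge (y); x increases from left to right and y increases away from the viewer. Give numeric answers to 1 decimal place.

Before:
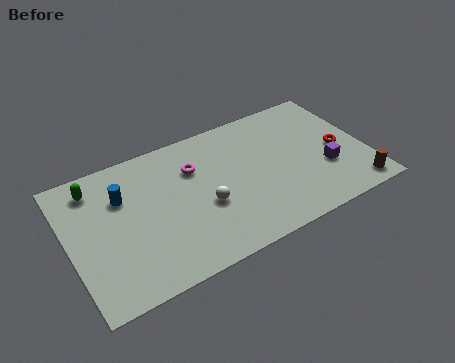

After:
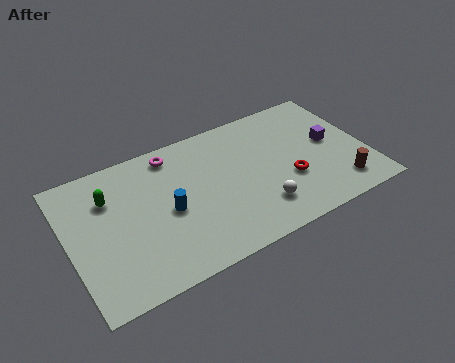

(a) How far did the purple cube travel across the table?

1.6

The purple cube was near (12.3, 2.8) before and (12.8, 4.3) after, so it travelled √(0.5² + 1.5²) ≈ 1.6 units.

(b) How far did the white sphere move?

2.8

The white sphere moved from about (6.4, 3.2) to (8.9, 1.9), a distance of √(2.5² + 1.3²) ≈ 2.8.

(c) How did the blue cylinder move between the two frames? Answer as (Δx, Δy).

(2.0, -1.8)

The blue cylinder was at about (2.7, 5.5) and moved to about (4.7, 3.7).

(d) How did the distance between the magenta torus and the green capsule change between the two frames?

-1.4

The distance was about 4.8 in the first image and 3.4 in the second, so they moved 1.4 units closer together.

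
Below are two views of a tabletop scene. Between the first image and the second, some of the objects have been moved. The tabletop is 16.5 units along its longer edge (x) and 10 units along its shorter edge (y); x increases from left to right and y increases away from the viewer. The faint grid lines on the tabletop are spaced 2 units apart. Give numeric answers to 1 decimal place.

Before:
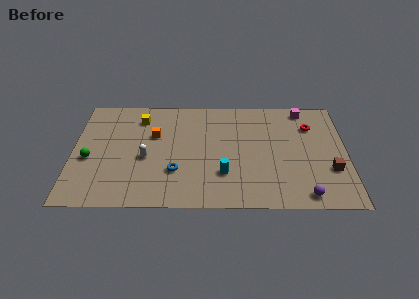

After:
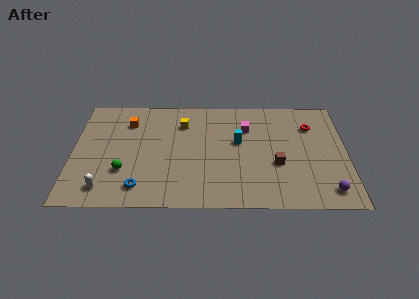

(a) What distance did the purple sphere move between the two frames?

1.5

The purple sphere was near (13.9, 1.1) before and (15.3, 1.5) after, so it travelled √(1.4² + 0.4²) ≈ 1.5 units.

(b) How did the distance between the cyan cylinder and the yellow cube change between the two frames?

-3.4

Before: roughly 7.2 units apart; after: 3.8. That's 3.4 units closer together.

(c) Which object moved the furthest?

the magenta cube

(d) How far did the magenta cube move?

3.9

The magenta cube moved from about (14.0, 8.9) to (10.5, 7.1), a distance of √(3.5² + 1.8²) ≈ 3.9.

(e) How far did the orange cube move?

2.0

The orange cube was near (4.9, 6.4) before and (3.3, 7.6) after, so it travelled √(1.6² + 1.2²) ≈ 2.0 units.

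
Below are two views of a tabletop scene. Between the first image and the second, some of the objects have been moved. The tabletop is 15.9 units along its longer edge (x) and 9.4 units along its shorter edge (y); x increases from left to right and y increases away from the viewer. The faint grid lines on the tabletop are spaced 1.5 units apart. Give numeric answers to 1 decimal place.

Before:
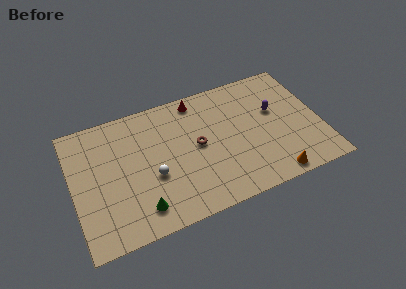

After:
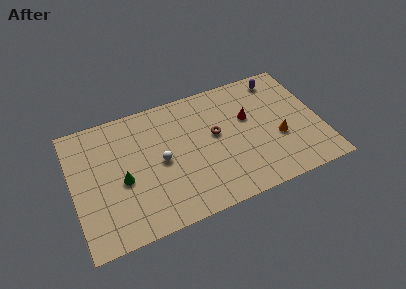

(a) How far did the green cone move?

2.6

From (4.0, 1.7) to (3.1, 4.1), the green cone covered √(0.9² + 2.4²) ≈ 2.6 units.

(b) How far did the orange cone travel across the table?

2.8

From (12.4, 0.9) to (13.1, 3.6), the orange cone covered √(0.7² + 2.7²) ≈ 2.8 units.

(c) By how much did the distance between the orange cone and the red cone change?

-5.7

Before: roughly 8.5 units apart; after: 2.8. That's 5.7 units closer together.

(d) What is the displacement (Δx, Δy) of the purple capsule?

(0.6, 2.4)

The purple capsule started near (13.1, 5.7) and ended near (13.7, 8.1).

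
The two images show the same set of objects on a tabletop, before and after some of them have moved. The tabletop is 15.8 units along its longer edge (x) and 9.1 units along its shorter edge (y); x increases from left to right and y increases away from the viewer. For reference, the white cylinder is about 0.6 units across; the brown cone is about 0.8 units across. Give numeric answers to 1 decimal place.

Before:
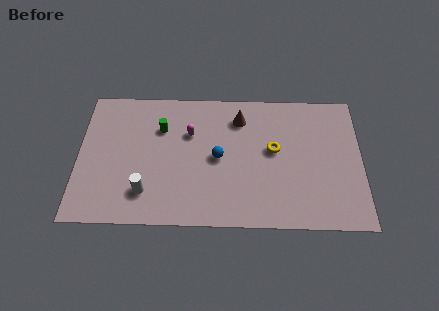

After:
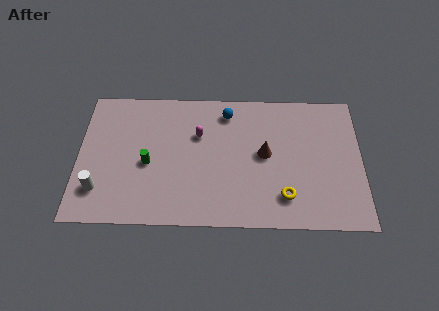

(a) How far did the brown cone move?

2.8

From (9.0, 7.2) to (10.4, 4.8), the brown cone covered √(1.4² + 2.4²) ≈ 2.8 units.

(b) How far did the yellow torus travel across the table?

3.2

The yellow torus moved from about (10.9, 5.1) to (11.5, 2.0), a distance of √(0.6² + 3.1²) ≈ 3.2.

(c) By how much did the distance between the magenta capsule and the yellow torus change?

+1.4

The distance was about 4.8 in the first image and 6.2 in the second, so they moved 1.4 units further apart.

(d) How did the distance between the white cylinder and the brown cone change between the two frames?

+2.3

The distance was about 7.3 in the first image and 9.6 in the second, so they moved 2.3 units further apart.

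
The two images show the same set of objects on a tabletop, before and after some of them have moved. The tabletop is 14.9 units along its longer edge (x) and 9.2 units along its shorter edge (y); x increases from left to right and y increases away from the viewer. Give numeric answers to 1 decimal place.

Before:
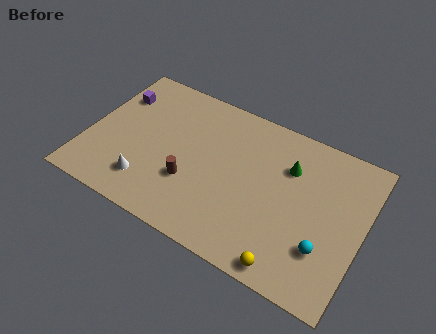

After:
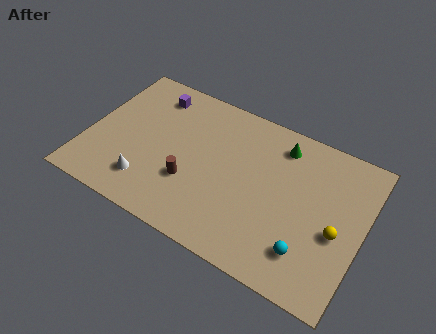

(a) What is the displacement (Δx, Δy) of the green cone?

(-0.6, 1.1)

The green cone started near (10.7, 6.5) and ended near (10.1, 7.6).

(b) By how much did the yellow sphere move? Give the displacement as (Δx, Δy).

(2.1, 3.0)

The yellow sphere started near (11.5, 0.9) and ended near (13.6, 3.9).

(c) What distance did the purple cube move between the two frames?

2.1

The purple cube moved from about (1.1, 6.7) to (3.0, 7.6), a distance of √(1.9² + 0.9²) ≈ 2.1.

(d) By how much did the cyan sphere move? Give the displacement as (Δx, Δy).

(-0.8, -0.6)

The cyan sphere was at about (13.1, 2.7) and moved to about (12.3, 2.1).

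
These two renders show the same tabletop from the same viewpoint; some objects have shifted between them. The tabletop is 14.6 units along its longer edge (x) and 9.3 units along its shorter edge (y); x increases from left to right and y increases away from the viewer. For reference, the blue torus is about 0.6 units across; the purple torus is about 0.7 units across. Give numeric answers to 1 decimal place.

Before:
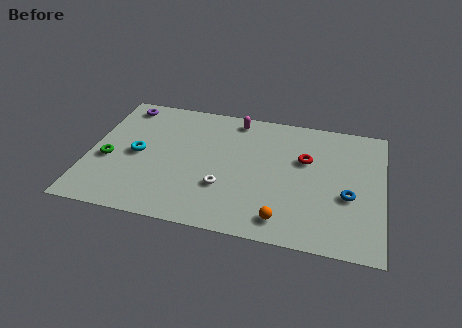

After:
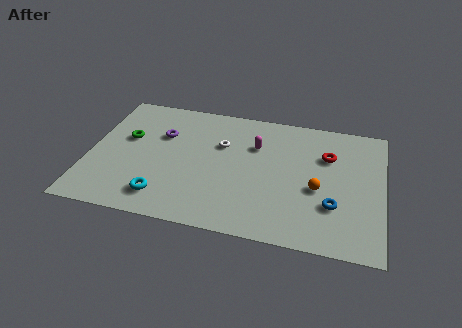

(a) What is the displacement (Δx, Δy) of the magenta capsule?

(1.1, -1.8)

The magenta capsule was at about (7.1, 8.2) and moved to about (8.2, 6.4).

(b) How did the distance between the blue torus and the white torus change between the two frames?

+0.4

The distance was about 6.1 in the first image and 6.5 in the second, so they moved 0.4 units further apart.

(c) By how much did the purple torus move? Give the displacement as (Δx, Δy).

(2.1, -1.9)

The purple torus was at about (1.4, 8.1) and moved to about (3.5, 6.2).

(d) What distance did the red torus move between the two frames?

1.2

The red torus moved from about (10.7, 5.9) to (11.8, 6.4), a distance of √(1.1² + 0.5²) ≈ 1.2.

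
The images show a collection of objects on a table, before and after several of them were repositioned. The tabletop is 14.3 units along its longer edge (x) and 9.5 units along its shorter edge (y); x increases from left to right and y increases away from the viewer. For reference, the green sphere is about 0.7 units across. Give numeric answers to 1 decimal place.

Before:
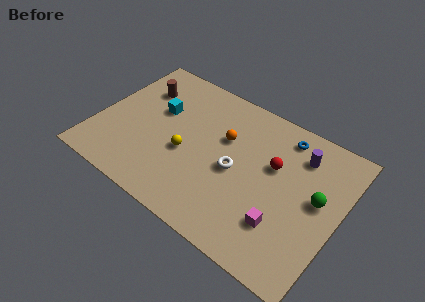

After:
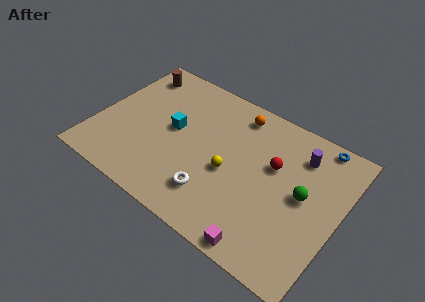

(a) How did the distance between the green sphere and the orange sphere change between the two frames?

-0.3

The distance was about 5.8 in the first image and 5.5 in the second, so they moved 0.3 units closer together.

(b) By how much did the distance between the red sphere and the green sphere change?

-0.7

The distance was about 2.8 in the first image and 2.1 in the second, so they moved 0.7 units closer together.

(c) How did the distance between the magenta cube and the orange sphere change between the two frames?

+2.5

The distance was about 5.4 in the first image and 7.9 in the second, so they moved 2.5 units further apart.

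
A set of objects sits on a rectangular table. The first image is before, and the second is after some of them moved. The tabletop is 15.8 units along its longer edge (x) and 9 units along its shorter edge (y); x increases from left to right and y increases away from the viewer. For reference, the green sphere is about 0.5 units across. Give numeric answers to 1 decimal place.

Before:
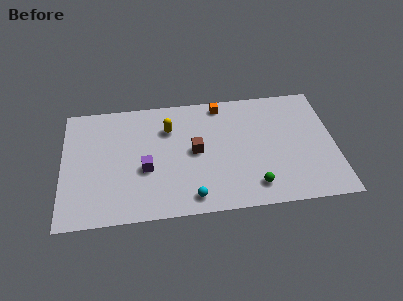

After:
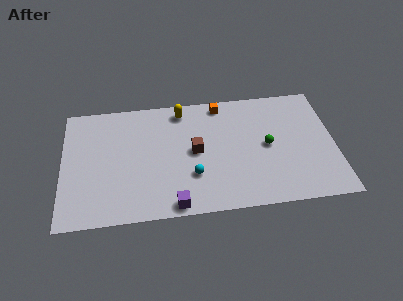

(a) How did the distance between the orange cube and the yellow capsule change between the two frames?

-1.1

The distance was about 3.4 in the first image and 2.3 in the second, so they moved 1.1 units closer together.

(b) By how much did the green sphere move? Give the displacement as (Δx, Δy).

(0.9, 2.9)

From the two frames, the green sphere sits at roughly (11.0, 1.6) before and (11.9, 4.5) after.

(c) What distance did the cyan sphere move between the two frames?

1.6

From (7.4, 1.2) to (7.5, 2.8), the cyan sphere covered √(0.1² + 1.6²) ≈ 1.6 units.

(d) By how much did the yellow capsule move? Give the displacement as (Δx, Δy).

(0.8, 1.3)

The yellow capsule was at about (6.2, 6.5) and moved to about (7.0, 7.8).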